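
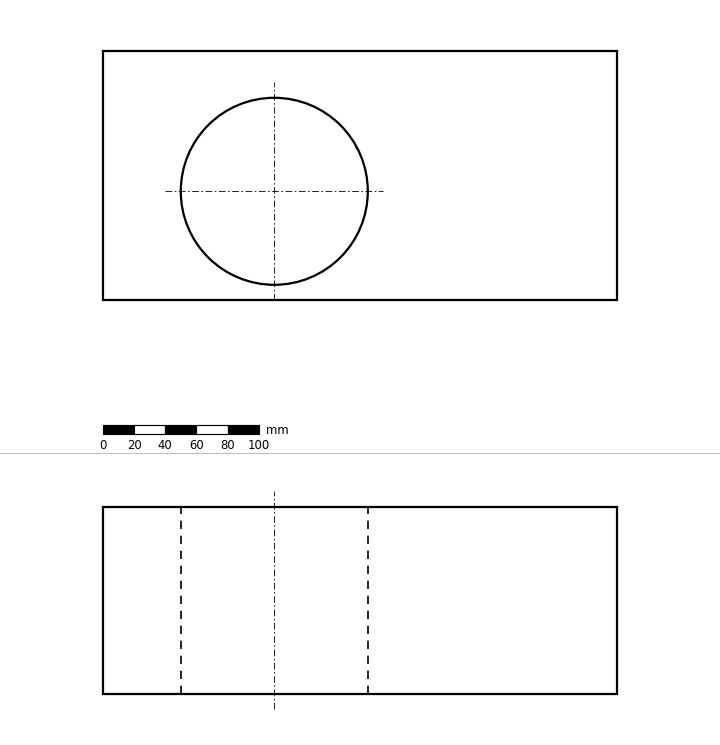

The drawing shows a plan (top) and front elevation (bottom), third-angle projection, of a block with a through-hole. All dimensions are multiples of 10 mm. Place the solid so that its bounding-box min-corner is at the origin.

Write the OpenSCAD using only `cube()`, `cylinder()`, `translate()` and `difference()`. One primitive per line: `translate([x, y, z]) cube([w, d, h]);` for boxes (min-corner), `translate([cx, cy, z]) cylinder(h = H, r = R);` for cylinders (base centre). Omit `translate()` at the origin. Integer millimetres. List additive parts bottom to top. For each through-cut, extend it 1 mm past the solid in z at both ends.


difference() {
  cube([330, 160, 120]);
  translate([110, 70, -1]) cylinder(h = 122, r = 60);
}


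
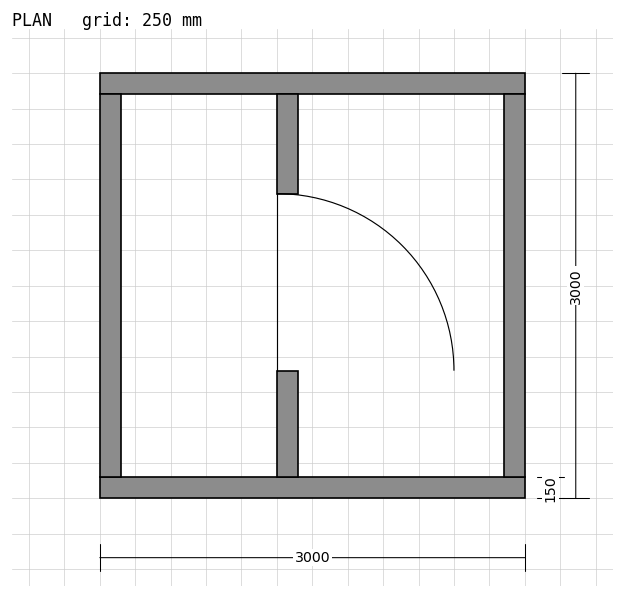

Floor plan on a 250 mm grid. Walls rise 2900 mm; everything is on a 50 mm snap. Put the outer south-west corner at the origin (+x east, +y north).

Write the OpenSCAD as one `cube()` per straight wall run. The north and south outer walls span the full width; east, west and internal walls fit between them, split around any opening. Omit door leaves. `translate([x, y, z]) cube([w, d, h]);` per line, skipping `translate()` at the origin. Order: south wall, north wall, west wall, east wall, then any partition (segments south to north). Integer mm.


cube([3000, 150, 2900]);
translate([0, 2850, 0]) cube([3000, 150, 2900]);
translate([0, 150, 0]) cube([150, 2700, 2900]);
translate([2850, 150, 0]) cube([150, 2700, 2900]);
translate([1250, 150, 0]) cube([150, 750, 2900]);
translate([1250, 2150, 0]) cube([150, 700, 2900]);


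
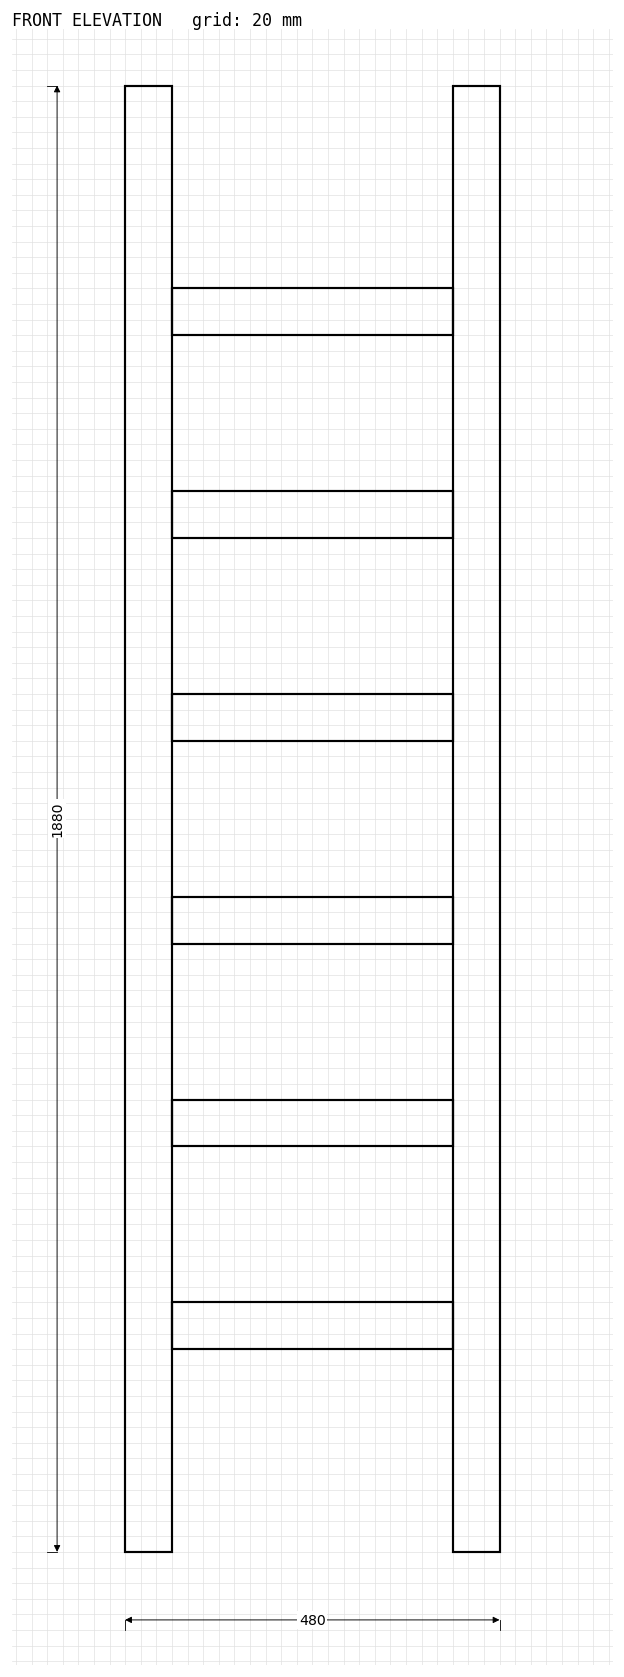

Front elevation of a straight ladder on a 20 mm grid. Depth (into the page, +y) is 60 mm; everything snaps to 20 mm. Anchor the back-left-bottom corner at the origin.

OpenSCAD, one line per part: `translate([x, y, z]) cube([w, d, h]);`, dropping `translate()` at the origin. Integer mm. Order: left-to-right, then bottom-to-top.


cube([60, 60, 1880]);
translate([60, 0, 260]) cube([360, 60, 60]);
translate([60, 0, 520]) cube([360, 60, 60]);
translate([60, 0, 780]) cube([360, 60, 60]);
translate([60, 0, 1040]) cube([360, 60, 60]);
translate([60, 0, 1300]) cube([360, 60, 60]);
translate([60, 0, 1560]) cube([360, 60, 60]);
translate([420, 0, 0]) cube([60, 60, 1880]);


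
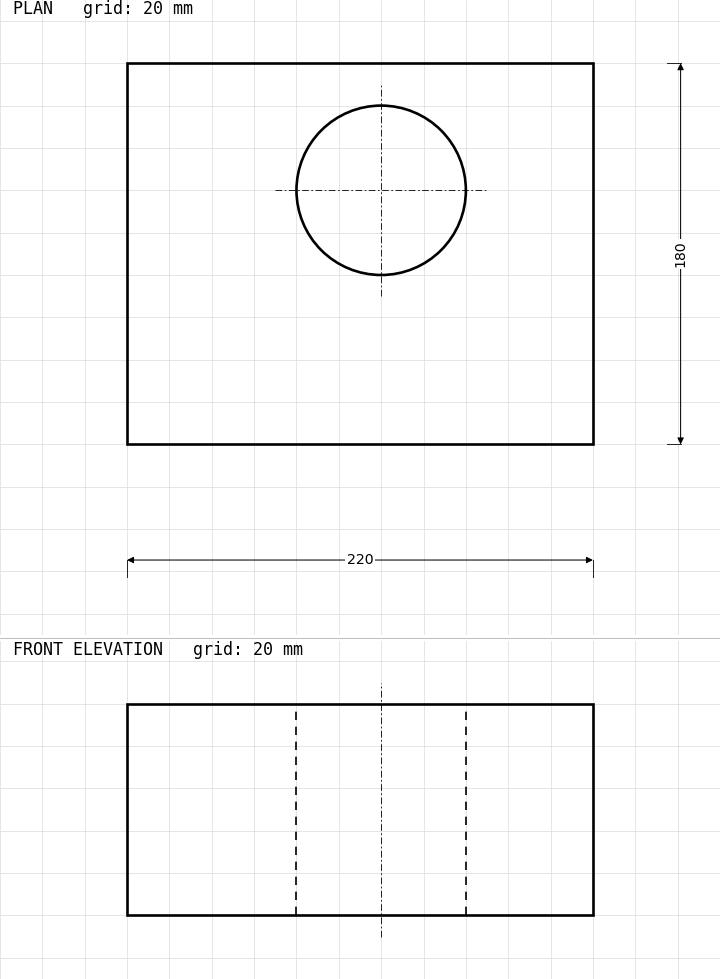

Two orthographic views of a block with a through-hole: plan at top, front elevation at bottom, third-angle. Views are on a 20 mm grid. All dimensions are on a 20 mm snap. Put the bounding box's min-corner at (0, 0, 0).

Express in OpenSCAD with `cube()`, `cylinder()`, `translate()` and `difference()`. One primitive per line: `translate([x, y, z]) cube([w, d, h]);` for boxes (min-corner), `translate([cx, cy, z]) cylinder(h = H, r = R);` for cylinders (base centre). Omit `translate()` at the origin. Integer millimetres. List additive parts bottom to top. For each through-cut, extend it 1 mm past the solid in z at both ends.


difference() {
  cube([220, 180, 100]);
  translate([120, 120, -1]) cylinder(h = 102, r = 40);
}


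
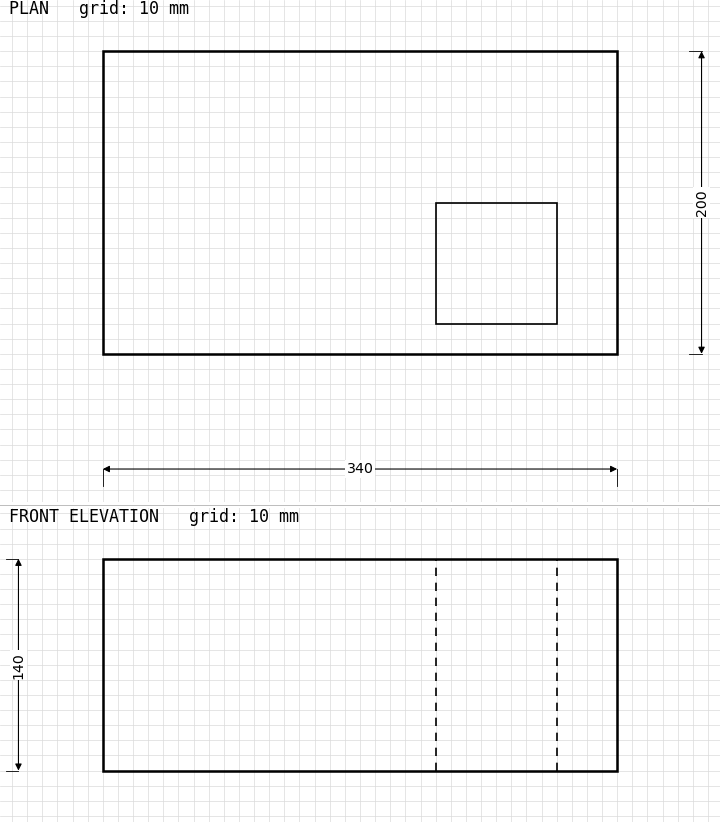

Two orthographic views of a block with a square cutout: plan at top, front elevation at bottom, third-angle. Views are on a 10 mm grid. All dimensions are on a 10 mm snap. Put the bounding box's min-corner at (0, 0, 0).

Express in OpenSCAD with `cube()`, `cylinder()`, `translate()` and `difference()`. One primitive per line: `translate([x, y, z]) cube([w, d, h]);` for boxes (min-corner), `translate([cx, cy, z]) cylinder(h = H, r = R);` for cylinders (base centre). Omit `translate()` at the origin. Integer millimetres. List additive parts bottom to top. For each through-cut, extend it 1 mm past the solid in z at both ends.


difference() {
  cube([340, 200, 140]);
  translate([220, 20, -1]) cube([80, 80, 142]);
}


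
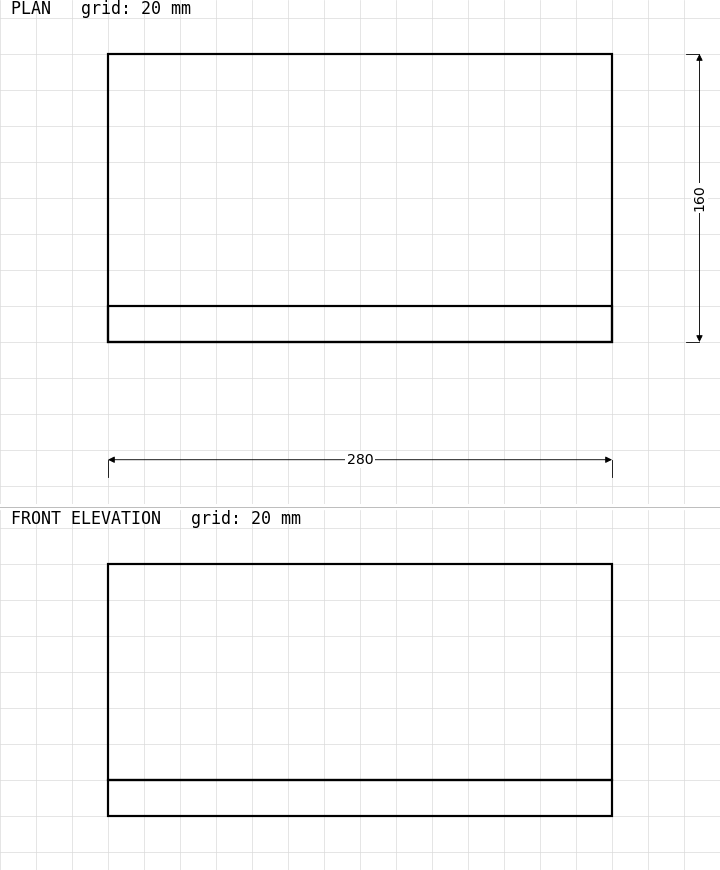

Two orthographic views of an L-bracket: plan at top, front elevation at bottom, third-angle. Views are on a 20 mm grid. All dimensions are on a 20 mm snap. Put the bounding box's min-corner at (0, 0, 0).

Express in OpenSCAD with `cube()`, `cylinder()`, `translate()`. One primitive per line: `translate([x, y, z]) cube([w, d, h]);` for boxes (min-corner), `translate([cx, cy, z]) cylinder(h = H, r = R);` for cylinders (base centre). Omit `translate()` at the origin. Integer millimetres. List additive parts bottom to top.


cube([280, 160, 20]);
translate([0, 0, 20]) cube([280, 20, 120]);


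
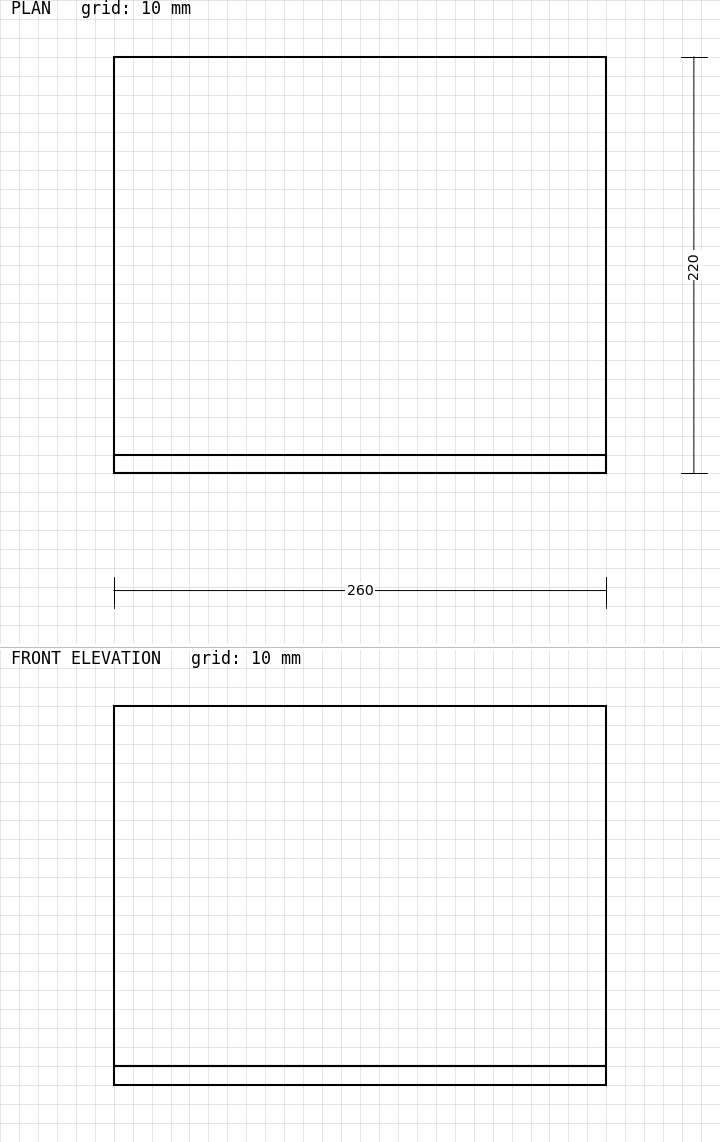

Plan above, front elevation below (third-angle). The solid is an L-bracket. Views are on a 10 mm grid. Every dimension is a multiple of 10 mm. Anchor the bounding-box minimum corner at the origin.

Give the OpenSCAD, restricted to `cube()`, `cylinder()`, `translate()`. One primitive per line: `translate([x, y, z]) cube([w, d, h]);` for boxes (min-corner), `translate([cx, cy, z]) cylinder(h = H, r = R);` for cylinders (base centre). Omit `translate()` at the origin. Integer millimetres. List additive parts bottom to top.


cube([260, 220, 10]);
translate([0, 0, 10]) cube([260, 10, 190]);


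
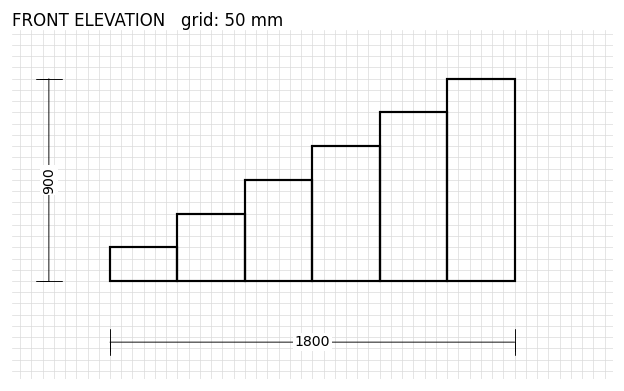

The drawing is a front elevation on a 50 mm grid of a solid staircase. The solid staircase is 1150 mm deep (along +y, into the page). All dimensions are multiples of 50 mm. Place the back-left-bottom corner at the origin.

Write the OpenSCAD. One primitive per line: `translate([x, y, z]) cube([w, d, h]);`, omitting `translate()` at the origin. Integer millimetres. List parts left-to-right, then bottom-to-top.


cube([300, 1150, 150]);
translate([300, 0, 0]) cube([300, 1150, 300]);
translate([600, 0, 0]) cube([300, 1150, 450]);
translate([900, 0, 0]) cube([300, 1150, 600]);
translate([1200, 0, 0]) cube([300, 1150, 750]);
translate([1500, 0, 0]) cube([300, 1150, 900]);


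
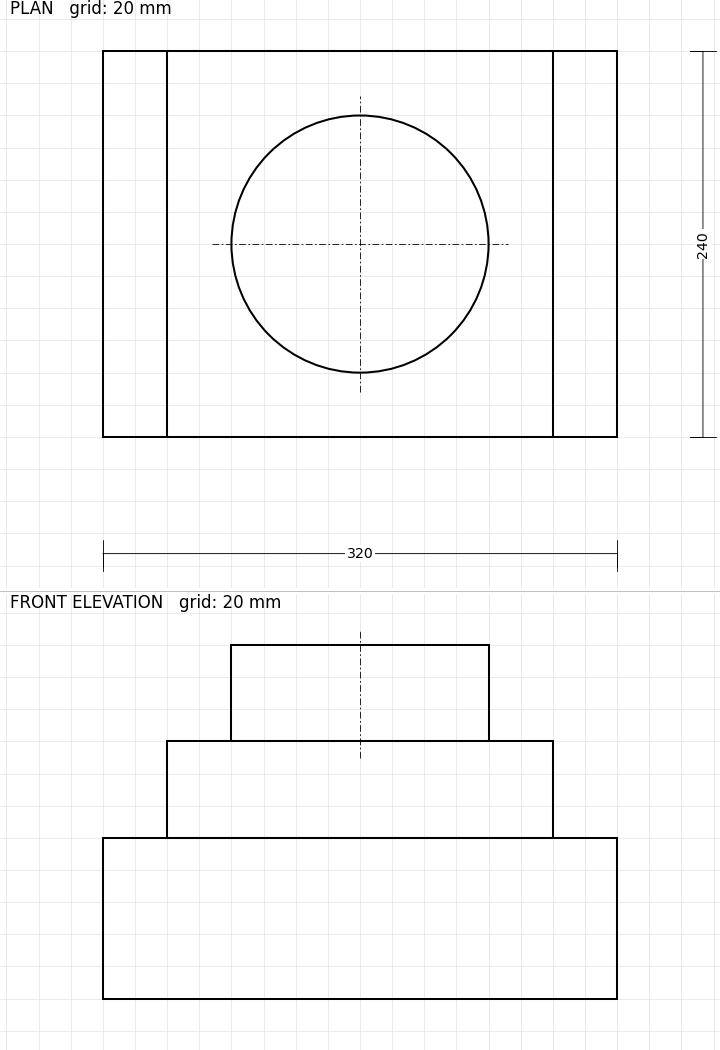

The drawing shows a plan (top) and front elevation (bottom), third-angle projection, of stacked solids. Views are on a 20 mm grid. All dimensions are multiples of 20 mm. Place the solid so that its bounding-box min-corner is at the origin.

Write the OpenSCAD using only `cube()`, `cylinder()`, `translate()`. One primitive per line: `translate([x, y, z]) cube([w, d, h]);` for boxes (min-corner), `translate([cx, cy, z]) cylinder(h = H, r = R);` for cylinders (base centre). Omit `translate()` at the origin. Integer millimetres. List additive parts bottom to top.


cube([320, 240, 100]);
translate([40, 0, 100]) cube([240, 240, 60]);
translate([160, 120, 160]) cylinder(h = 60, r = 80);


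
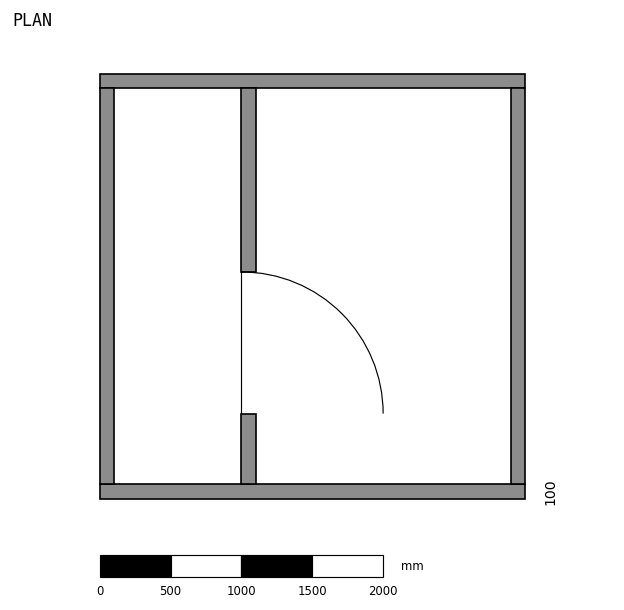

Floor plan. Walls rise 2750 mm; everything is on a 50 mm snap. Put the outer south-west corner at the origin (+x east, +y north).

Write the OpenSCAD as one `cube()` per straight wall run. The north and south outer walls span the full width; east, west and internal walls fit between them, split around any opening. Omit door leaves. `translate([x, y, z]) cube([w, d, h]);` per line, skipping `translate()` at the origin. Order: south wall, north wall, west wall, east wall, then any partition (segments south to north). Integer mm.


cube([3000, 100, 2750]);
translate([0, 2900, 0]) cube([3000, 100, 2750]);
translate([0, 100, 0]) cube([100, 2800, 2750]);
translate([2900, 100, 0]) cube([100, 2800, 2750]);
translate([1000, 100, 0]) cube([100, 500, 2750]);
translate([1000, 1600, 0]) cube([100, 1300, 2750]);


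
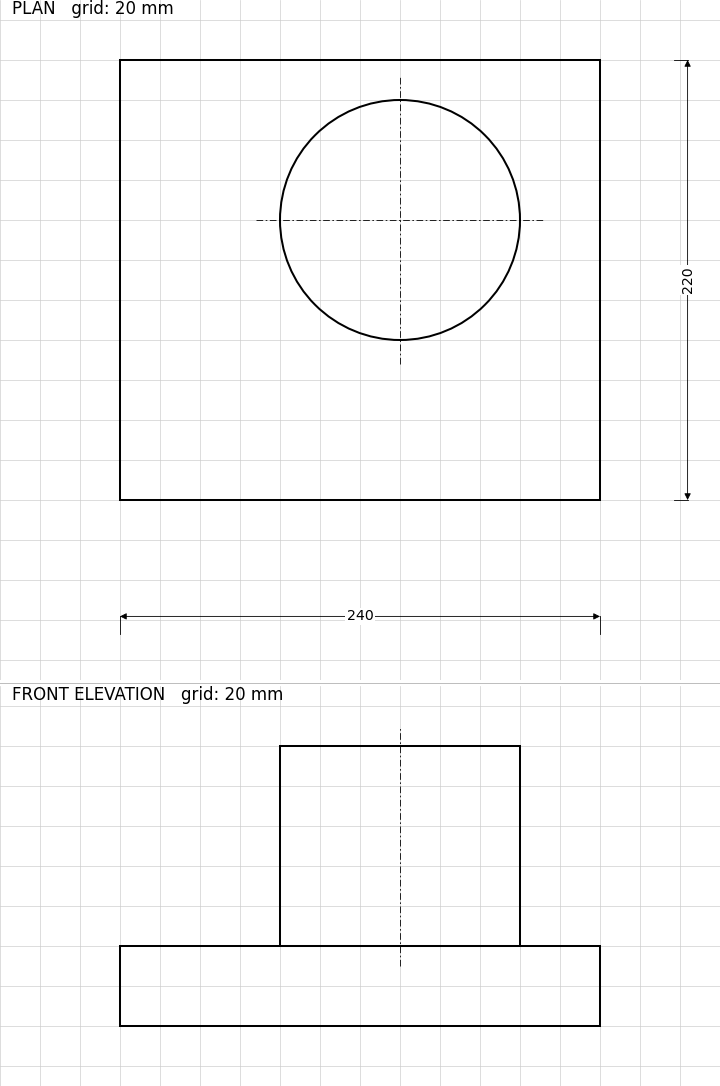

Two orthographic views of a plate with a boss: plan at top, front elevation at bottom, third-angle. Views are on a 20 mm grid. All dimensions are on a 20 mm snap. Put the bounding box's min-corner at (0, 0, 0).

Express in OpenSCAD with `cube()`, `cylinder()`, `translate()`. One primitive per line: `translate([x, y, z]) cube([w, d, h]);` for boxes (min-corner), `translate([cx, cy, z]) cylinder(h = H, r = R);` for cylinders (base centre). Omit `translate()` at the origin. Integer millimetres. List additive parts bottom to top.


cube([240, 220, 40]);
translate([140, 140, 40]) cylinder(h = 100, r = 60);


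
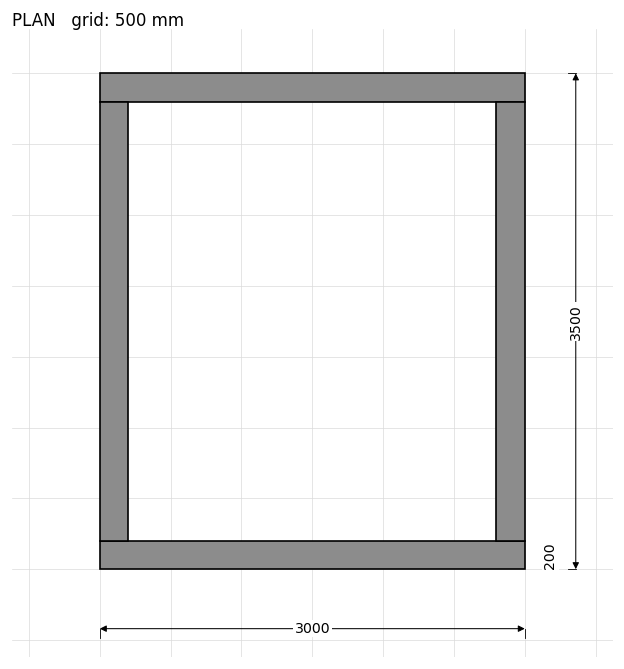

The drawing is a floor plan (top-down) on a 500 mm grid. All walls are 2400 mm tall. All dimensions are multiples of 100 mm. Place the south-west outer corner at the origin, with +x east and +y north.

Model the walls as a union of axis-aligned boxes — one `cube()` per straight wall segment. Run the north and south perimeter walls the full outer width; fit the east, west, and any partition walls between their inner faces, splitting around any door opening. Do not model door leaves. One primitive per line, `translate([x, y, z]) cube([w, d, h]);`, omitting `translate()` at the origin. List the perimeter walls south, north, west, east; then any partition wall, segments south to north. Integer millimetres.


cube([3000, 200, 2400]);
translate([0, 3300, 0]) cube([3000, 200, 2400]);
translate([0, 200, 0]) cube([200, 3100, 2400]);
translate([2800, 200, 0]) cube([200, 3100, 2400]);


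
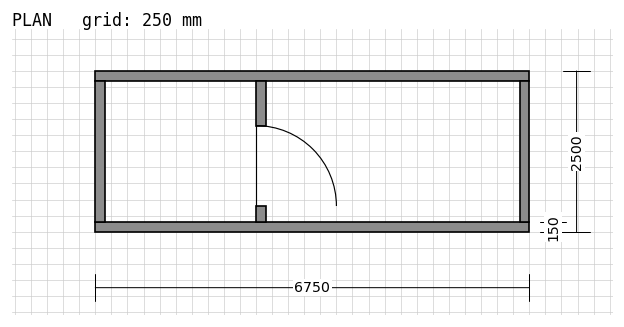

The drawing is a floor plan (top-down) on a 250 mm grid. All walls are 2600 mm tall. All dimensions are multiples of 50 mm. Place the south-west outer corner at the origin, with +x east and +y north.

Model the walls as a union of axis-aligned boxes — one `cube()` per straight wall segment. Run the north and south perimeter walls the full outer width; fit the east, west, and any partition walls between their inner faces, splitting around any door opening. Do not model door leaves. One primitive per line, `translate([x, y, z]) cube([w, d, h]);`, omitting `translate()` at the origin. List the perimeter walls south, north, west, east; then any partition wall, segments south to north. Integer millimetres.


cube([6750, 150, 2600]);
translate([0, 2350, 0]) cube([6750, 150, 2600]);
translate([0, 150, 0]) cube([150, 2200, 2600]);
translate([6600, 150, 0]) cube([150, 2200, 2600]);
translate([2500, 150, 0]) cube([150, 250, 2600]);
translate([2500, 1650, 0]) cube([150, 700, 2600]);


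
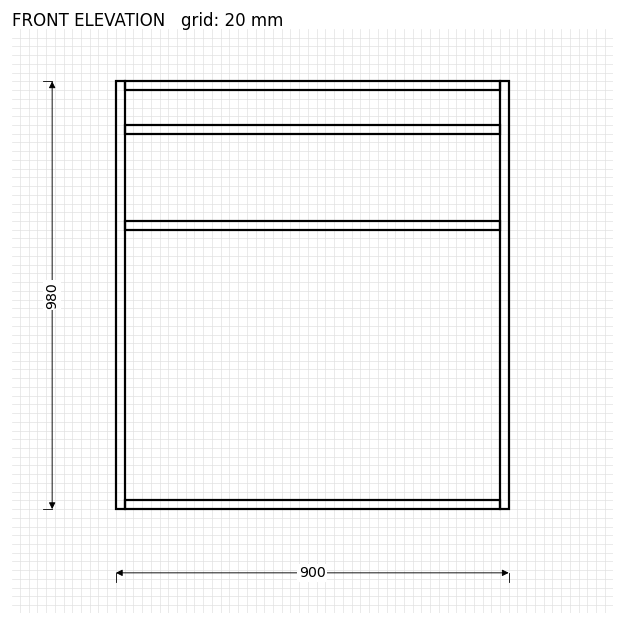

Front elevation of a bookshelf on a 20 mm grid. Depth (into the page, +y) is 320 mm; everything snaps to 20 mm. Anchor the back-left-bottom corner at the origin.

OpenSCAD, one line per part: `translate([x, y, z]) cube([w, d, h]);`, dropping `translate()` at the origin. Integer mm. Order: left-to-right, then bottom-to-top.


cube([20, 320, 980]);
translate([20, 0, 0]) cube([860, 320, 20]);
translate([20, 0, 640]) cube([860, 320, 20]);
translate([20, 0, 860]) cube([860, 320, 20]);
translate([20, 0, 960]) cube([860, 320, 20]);
translate([880, 0, 0]) cube([20, 320, 980]);


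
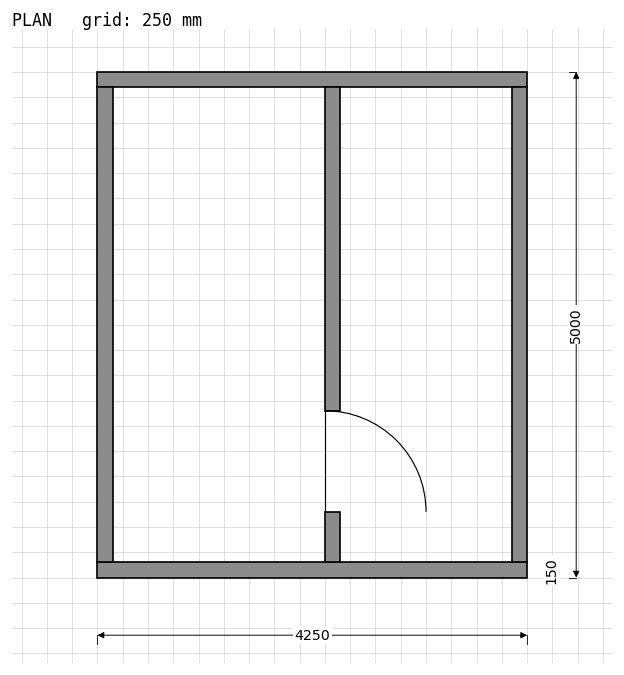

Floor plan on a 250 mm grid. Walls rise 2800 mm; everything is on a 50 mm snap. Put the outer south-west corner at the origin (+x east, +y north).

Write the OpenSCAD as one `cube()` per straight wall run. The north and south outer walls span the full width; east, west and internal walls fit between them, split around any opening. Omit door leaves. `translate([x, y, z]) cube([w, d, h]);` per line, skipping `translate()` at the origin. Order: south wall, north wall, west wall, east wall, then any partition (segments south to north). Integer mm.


cube([4250, 150, 2800]);
translate([0, 4850, 0]) cube([4250, 150, 2800]);
translate([0, 150, 0]) cube([150, 4700, 2800]);
translate([4100, 150, 0]) cube([150, 4700, 2800]);
translate([2250, 150, 0]) cube([150, 500, 2800]);
translate([2250, 1650, 0]) cube([150, 3200, 2800]);


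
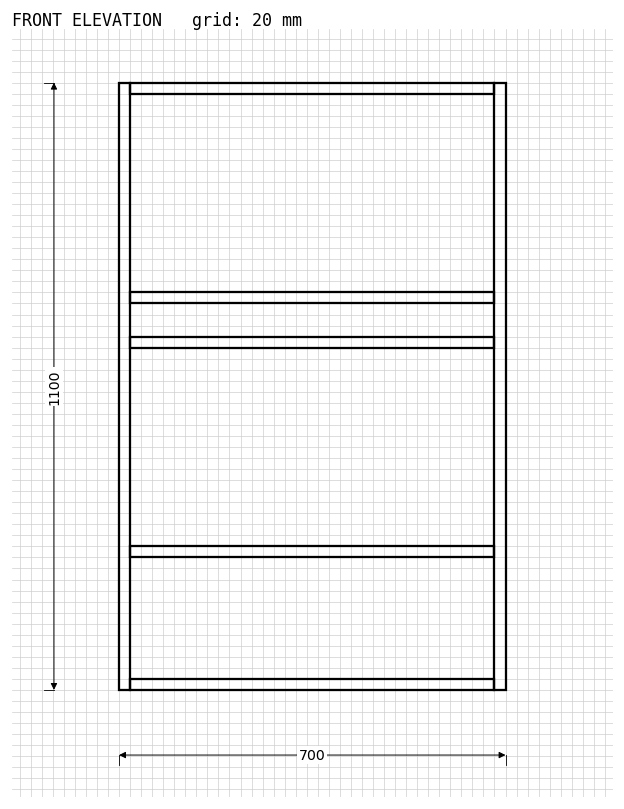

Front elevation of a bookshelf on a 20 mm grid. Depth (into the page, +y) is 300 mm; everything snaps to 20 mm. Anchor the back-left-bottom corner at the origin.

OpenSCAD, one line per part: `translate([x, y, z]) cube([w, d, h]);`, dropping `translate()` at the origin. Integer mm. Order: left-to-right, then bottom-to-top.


cube([20, 300, 1100]);
translate([20, 0, 0]) cube([660, 300, 20]);
translate([20, 0, 240]) cube([660, 300, 20]);
translate([20, 0, 620]) cube([660, 300, 20]);
translate([20, 0, 700]) cube([660, 300, 20]);
translate([20, 0, 1080]) cube([660, 300, 20]);
translate([680, 0, 0]) cube([20, 300, 1100]);


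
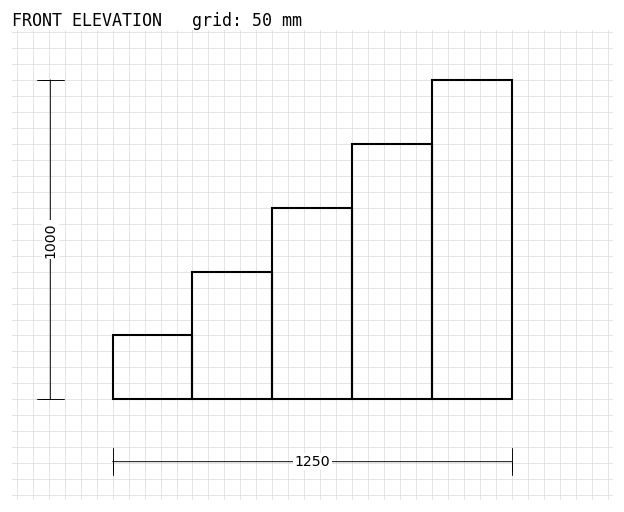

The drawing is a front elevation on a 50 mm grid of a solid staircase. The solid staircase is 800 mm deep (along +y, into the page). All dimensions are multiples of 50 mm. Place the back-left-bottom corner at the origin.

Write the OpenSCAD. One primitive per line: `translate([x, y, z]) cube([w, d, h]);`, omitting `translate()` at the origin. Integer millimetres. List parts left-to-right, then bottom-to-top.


cube([250, 800, 200]);
translate([250, 0, 0]) cube([250, 800, 400]);
translate([500, 0, 0]) cube([250, 800, 600]);
translate([750, 0, 0]) cube([250, 800, 800]);
translate([1000, 0, 0]) cube([250, 800, 1000]);


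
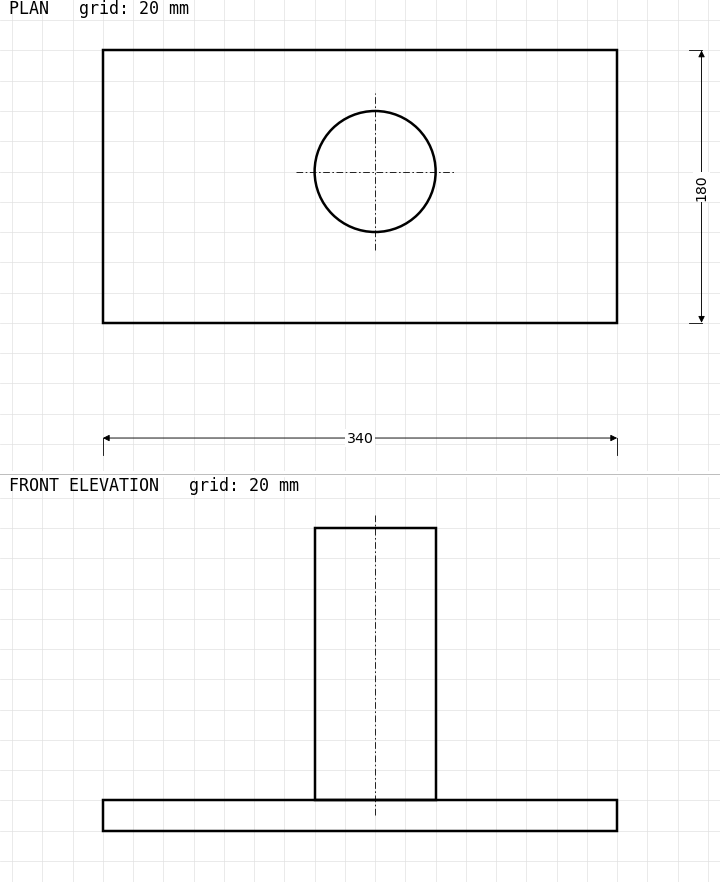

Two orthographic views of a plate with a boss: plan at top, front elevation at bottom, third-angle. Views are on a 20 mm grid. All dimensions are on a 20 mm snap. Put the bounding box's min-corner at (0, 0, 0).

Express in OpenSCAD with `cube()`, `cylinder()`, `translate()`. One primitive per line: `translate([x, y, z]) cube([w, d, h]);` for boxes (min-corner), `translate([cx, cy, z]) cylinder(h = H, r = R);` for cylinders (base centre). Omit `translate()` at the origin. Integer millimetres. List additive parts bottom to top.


cube([340, 180, 20]);
translate([180, 100, 20]) cylinder(h = 180, r = 40);


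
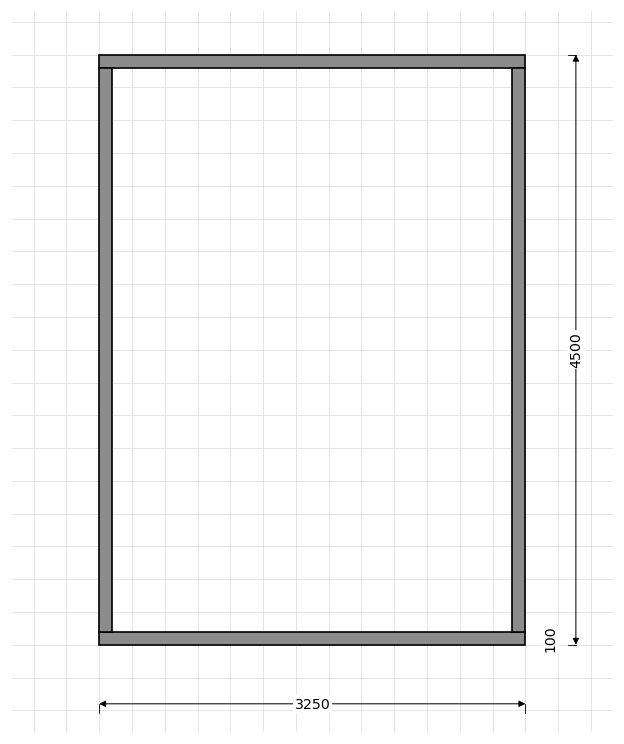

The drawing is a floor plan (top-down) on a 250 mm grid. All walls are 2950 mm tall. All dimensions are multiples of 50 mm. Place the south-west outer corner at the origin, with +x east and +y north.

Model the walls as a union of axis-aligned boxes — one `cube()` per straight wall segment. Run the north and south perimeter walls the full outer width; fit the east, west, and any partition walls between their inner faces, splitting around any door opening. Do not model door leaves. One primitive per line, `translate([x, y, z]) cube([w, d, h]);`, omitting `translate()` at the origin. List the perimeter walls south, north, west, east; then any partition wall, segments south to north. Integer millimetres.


cube([3250, 100, 2950]);
translate([0, 4400, 0]) cube([3250, 100, 2950]);
translate([0, 100, 0]) cube([100, 4300, 2950]);
translate([3150, 100, 0]) cube([100, 4300, 2950]);


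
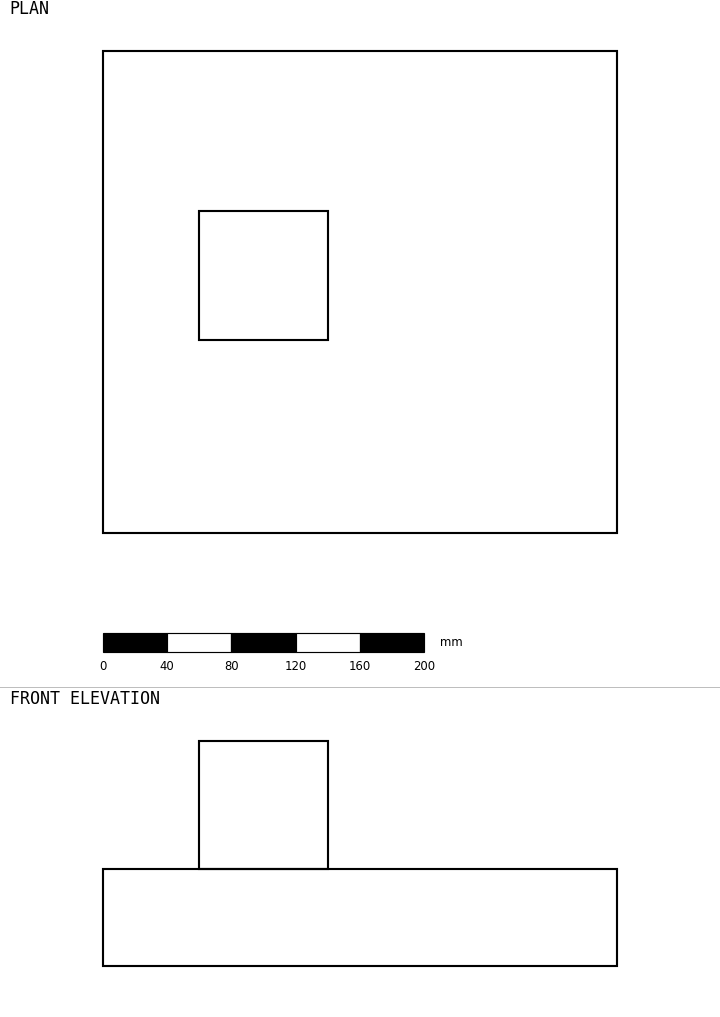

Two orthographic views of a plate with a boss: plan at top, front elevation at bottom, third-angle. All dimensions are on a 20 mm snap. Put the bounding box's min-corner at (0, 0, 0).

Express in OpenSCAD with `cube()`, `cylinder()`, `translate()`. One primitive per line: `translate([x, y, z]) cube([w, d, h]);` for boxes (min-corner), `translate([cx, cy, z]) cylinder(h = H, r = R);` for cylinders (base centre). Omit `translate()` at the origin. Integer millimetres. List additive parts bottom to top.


cube([320, 300, 60]);
translate([60, 120, 60]) cube([80, 80, 80]);


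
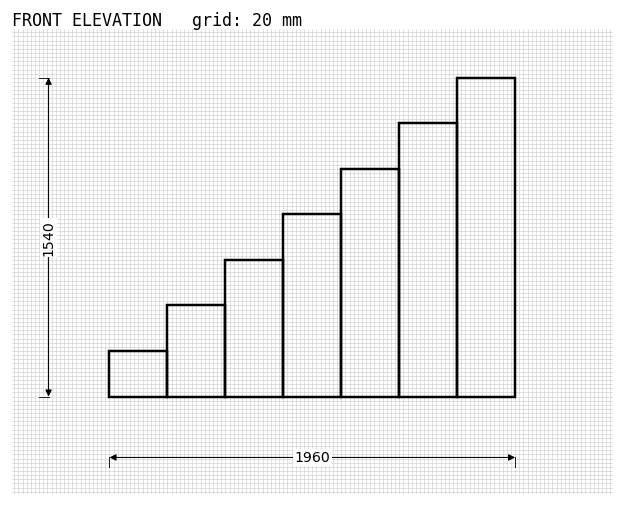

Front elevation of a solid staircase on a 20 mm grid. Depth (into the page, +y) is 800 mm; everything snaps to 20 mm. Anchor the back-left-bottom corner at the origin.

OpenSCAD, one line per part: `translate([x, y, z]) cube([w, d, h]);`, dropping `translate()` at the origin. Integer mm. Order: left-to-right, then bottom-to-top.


cube([280, 800, 220]);
translate([280, 0, 0]) cube([280, 800, 440]);
translate([560, 0, 0]) cube([280, 800, 660]);
translate([840, 0, 0]) cube([280, 800, 880]);
translate([1120, 0, 0]) cube([280, 800, 1100]);
translate([1400, 0, 0]) cube([280, 800, 1320]);
translate([1680, 0, 0]) cube([280, 800, 1540]);


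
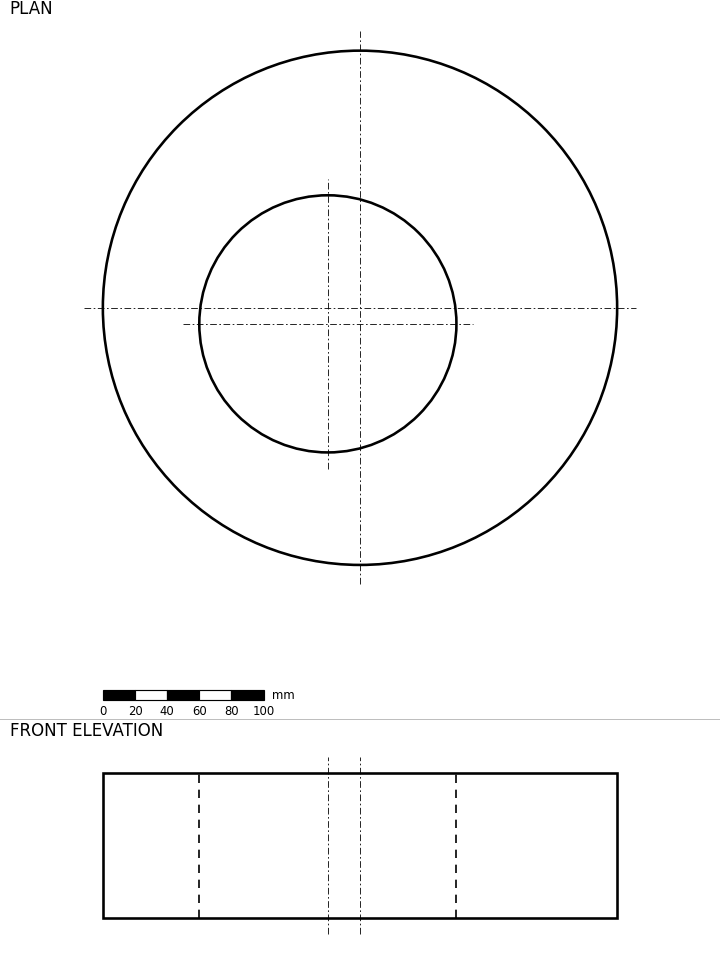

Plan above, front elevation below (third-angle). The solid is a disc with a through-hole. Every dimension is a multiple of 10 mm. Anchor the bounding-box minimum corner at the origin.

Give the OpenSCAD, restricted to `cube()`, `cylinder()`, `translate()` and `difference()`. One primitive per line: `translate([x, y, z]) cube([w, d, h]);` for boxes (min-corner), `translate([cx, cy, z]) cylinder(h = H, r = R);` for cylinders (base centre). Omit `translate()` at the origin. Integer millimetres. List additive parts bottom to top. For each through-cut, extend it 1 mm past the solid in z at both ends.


difference() {
  translate([160, 160, 0]) cylinder(h = 90, r = 160);
  translate([140, 150, -1]) cylinder(h = 92, r = 80);
}


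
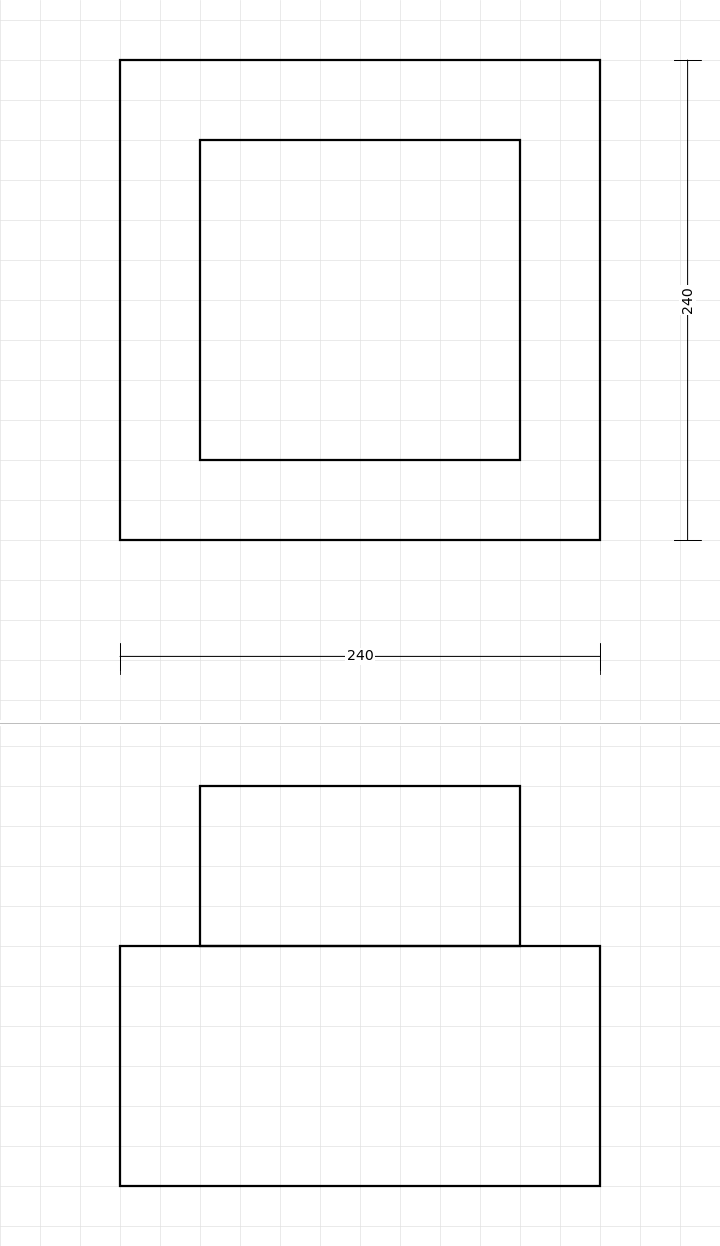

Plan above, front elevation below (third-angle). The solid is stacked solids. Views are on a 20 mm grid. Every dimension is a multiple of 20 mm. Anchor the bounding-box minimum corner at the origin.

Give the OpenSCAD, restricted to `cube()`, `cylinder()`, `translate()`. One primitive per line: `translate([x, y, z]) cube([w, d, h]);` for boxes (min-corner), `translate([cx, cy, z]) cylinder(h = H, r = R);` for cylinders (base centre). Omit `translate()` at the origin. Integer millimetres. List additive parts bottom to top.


cube([240, 240, 120]);
translate([40, 40, 120]) cube([160, 160, 80]);


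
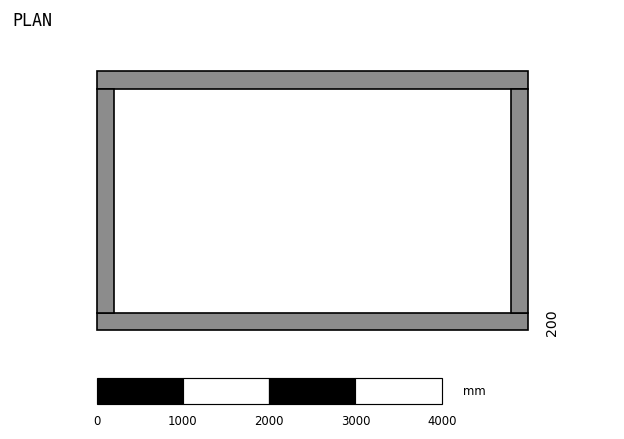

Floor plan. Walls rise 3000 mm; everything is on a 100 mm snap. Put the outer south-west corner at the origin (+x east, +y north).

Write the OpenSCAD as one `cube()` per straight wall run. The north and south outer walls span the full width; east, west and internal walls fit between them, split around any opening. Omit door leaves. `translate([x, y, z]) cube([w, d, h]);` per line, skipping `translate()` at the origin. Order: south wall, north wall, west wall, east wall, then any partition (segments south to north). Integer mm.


cube([5000, 200, 3000]);
translate([0, 2800, 0]) cube([5000, 200, 3000]);
translate([0, 200, 0]) cube([200, 2600, 3000]);
translate([4800, 200, 0]) cube([200, 2600, 3000]);


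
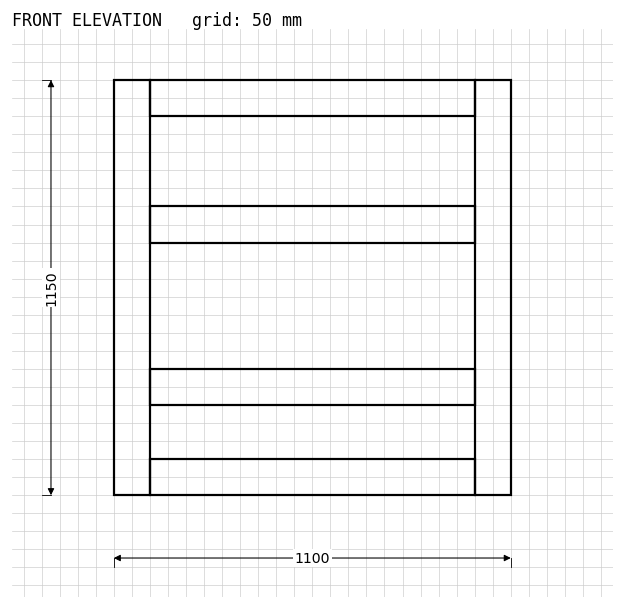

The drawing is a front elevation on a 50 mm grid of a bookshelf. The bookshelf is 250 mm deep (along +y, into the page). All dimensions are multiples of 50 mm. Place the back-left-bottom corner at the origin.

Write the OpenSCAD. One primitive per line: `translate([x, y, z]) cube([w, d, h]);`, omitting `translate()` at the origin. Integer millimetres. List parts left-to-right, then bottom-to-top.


cube([100, 250, 1150]);
translate([100, 0, 0]) cube([900, 250, 100]);
translate([100, 0, 250]) cube([900, 250, 100]);
translate([100, 0, 700]) cube([900, 250, 100]);
translate([100, 0, 1050]) cube([900, 250, 100]);
translate([1000, 0, 0]) cube([100, 250, 1150]);


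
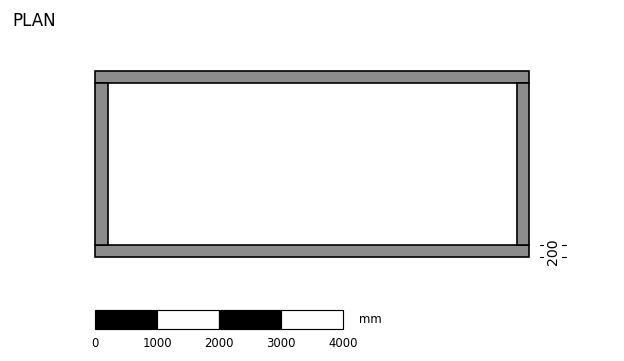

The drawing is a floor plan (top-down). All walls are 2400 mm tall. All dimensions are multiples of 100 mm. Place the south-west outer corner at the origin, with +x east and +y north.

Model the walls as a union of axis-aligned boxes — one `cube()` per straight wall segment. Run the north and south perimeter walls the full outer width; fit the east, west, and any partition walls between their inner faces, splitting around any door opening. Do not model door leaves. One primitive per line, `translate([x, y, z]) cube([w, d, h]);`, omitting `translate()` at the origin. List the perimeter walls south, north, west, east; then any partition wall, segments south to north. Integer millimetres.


cube([7000, 200, 2400]);
translate([0, 2800, 0]) cube([7000, 200, 2400]);
translate([0, 200, 0]) cube([200, 2600, 2400]);
translate([6800, 200, 0]) cube([200, 2600, 2400]);


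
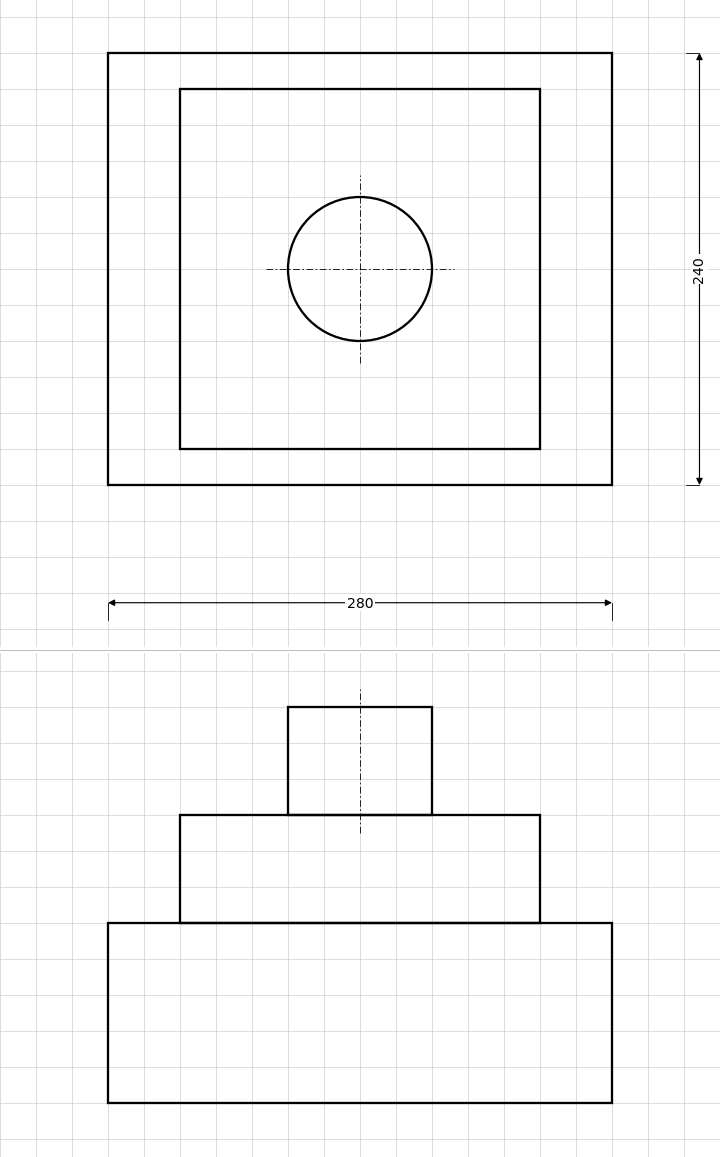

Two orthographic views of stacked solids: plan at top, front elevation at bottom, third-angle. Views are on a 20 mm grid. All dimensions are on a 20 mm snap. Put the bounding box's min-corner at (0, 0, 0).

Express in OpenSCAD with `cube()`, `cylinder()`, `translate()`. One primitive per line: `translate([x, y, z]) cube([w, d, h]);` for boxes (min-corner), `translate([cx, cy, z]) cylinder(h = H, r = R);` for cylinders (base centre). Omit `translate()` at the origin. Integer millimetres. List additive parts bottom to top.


cube([280, 240, 100]);
translate([40, 20, 100]) cube([200, 200, 60]);
translate([140, 120, 160]) cylinder(h = 60, r = 40);


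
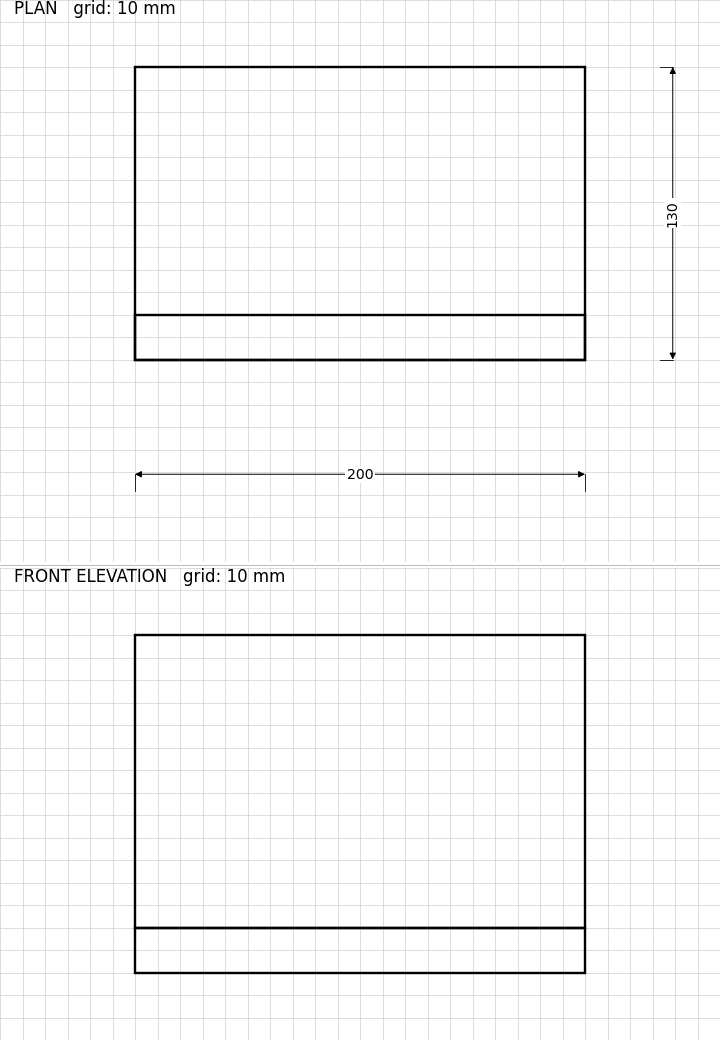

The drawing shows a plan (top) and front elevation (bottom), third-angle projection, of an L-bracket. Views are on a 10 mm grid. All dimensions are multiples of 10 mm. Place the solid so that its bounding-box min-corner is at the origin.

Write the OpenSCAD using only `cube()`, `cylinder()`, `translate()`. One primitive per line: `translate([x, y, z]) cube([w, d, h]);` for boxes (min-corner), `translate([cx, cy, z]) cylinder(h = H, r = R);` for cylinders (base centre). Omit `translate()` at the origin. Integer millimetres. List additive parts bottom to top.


cube([200, 130, 20]);
translate([0, 0, 20]) cube([200, 20, 130]);


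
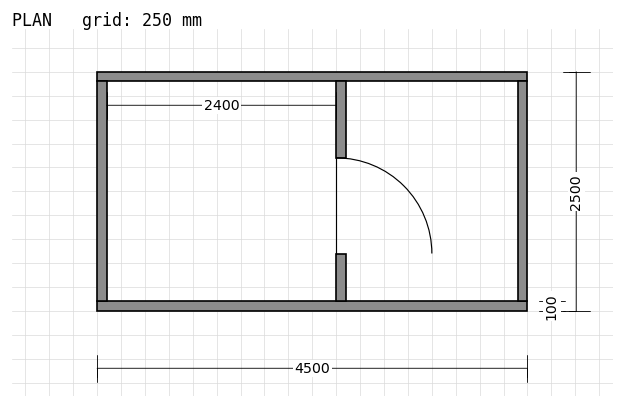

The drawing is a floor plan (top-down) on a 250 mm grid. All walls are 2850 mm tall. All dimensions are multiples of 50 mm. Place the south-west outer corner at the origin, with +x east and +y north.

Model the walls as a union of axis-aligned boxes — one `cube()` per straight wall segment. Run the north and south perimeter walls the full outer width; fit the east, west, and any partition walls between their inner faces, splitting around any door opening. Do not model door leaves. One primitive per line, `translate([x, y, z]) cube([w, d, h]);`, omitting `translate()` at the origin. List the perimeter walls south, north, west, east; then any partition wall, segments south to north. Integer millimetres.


cube([4500, 100, 2850]);
translate([0, 2400, 0]) cube([4500, 100, 2850]);
translate([0, 100, 0]) cube([100, 2300, 2850]);
translate([4400, 100, 0]) cube([100, 2300, 2850]);
translate([2500, 100, 0]) cube([100, 500, 2850]);
translate([2500, 1600, 0]) cube([100, 800, 2850]);


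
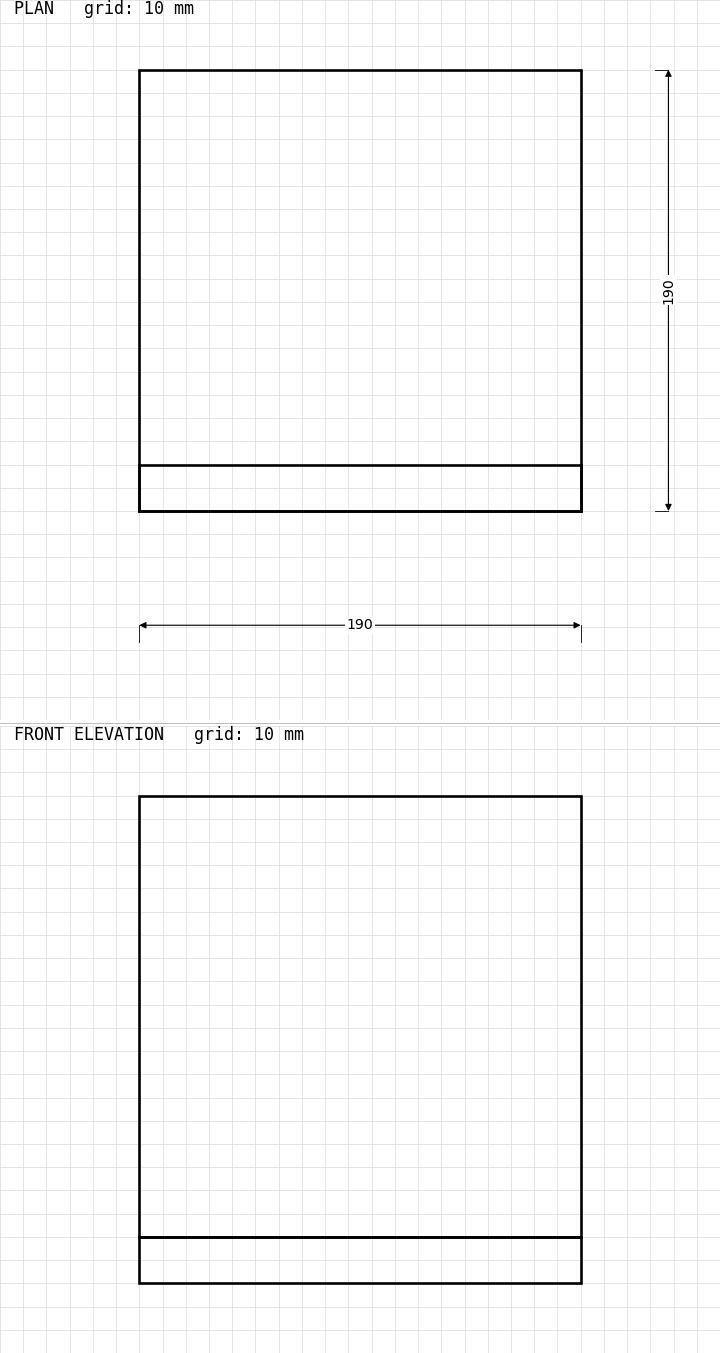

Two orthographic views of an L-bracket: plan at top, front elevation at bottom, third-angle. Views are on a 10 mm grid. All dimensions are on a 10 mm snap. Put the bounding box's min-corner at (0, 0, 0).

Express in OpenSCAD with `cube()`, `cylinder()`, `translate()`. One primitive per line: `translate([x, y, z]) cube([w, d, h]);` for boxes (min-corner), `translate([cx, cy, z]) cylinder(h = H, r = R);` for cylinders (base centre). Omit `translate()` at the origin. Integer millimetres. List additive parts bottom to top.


cube([190, 190, 20]);
translate([0, 0, 20]) cube([190, 20, 190]);


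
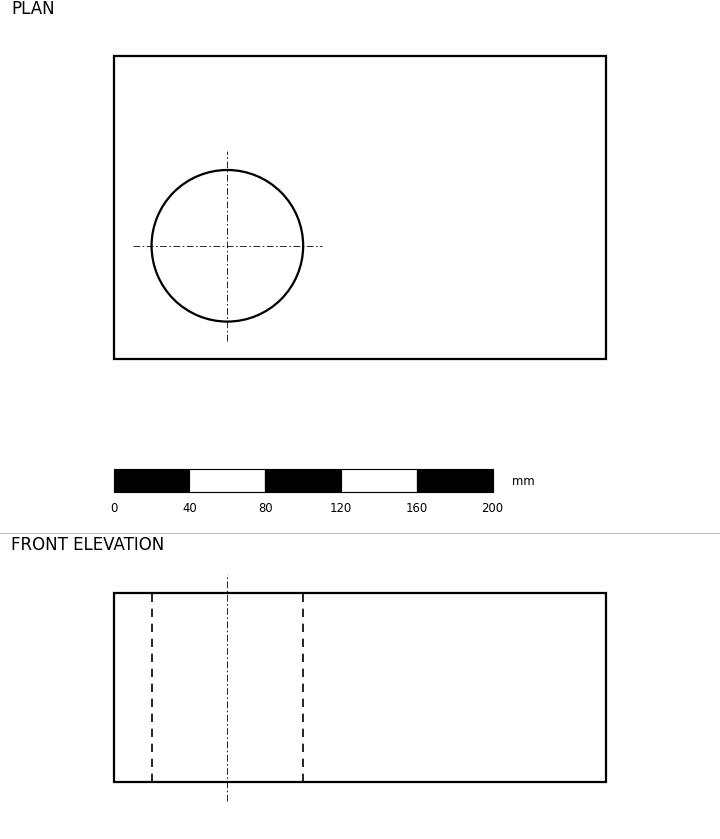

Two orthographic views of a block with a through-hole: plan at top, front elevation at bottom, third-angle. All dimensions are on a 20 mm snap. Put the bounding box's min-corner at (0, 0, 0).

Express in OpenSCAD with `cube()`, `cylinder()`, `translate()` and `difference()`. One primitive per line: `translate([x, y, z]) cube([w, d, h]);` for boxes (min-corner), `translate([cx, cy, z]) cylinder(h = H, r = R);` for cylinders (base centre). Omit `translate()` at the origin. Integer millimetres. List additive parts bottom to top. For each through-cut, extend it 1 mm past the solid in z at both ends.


difference() {
  cube([260, 160, 100]);
  translate([60, 60, -1]) cylinder(h = 102, r = 40);
}


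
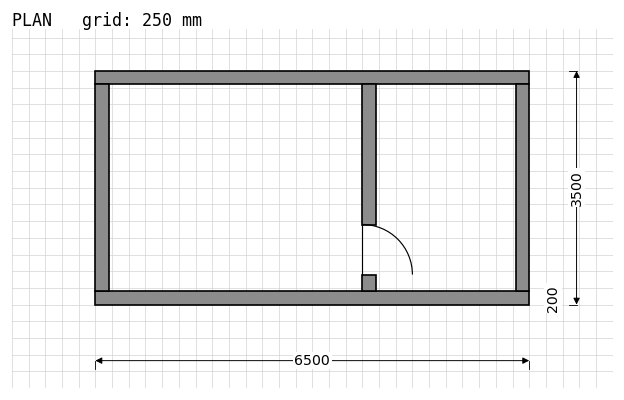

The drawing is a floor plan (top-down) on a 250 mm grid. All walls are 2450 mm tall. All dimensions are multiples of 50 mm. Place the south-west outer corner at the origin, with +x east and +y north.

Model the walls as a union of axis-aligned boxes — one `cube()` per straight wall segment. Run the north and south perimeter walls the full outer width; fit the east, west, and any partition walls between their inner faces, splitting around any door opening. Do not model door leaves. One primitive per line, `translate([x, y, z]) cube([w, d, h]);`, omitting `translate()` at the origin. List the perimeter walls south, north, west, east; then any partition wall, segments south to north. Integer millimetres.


cube([6500, 200, 2450]);
translate([0, 3300, 0]) cube([6500, 200, 2450]);
translate([0, 200, 0]) cube([200, 3100, 2450]);
translate([6300, 200, 0]) cube([200, 3100, 2450]);
translate([4000, 200, 0]) cube([200, 250, 2450]);
translate([4000, 1200, 0]) cube([200, 2100, 2450]);


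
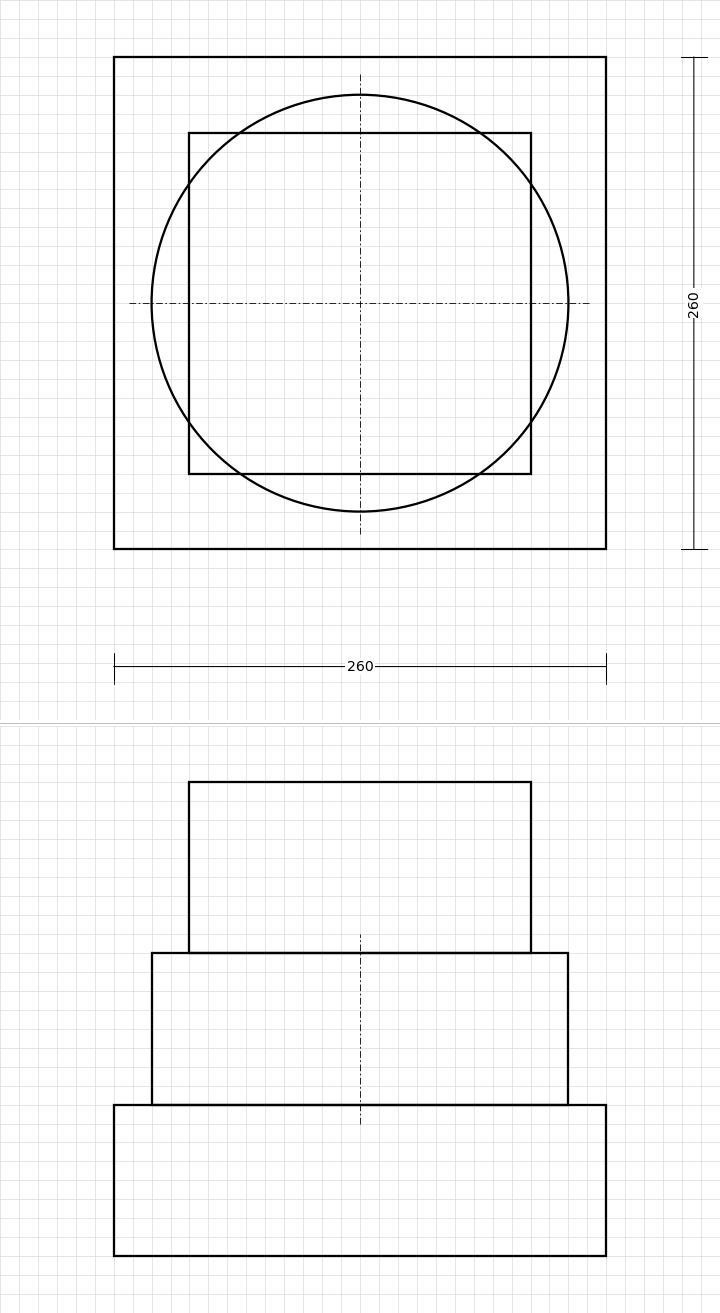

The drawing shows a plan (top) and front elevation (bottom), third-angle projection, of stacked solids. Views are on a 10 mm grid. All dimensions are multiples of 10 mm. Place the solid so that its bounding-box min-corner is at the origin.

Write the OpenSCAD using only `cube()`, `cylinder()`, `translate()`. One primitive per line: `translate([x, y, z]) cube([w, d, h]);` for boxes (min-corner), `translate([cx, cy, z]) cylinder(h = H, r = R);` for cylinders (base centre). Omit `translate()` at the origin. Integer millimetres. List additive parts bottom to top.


cube([260, 260, 80]);
translate([130, 130, 80]) cylinder(h = 80, r = 110);
translate([40, 40, 160]) cube([180, 180, 90]);


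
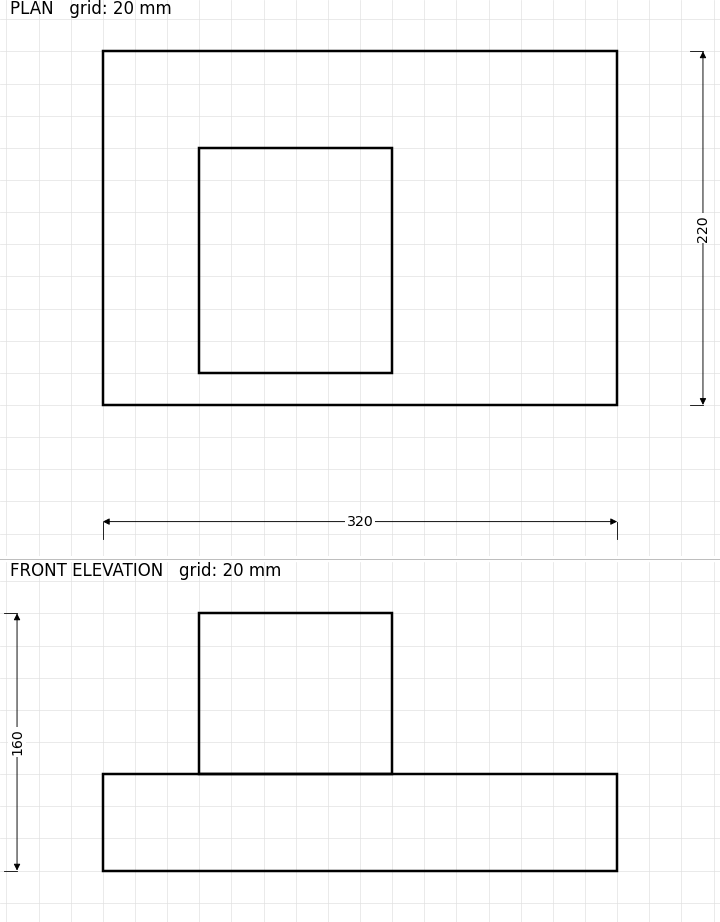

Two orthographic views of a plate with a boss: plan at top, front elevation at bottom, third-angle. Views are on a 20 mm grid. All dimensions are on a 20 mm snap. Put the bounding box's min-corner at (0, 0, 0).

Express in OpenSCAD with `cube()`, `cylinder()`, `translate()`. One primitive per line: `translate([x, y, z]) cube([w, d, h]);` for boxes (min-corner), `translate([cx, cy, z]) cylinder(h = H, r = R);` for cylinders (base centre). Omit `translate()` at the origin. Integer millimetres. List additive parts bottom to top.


cube([320, 220, 60]);
translate([60, 20, 60]) cube([120, 140, 100]);


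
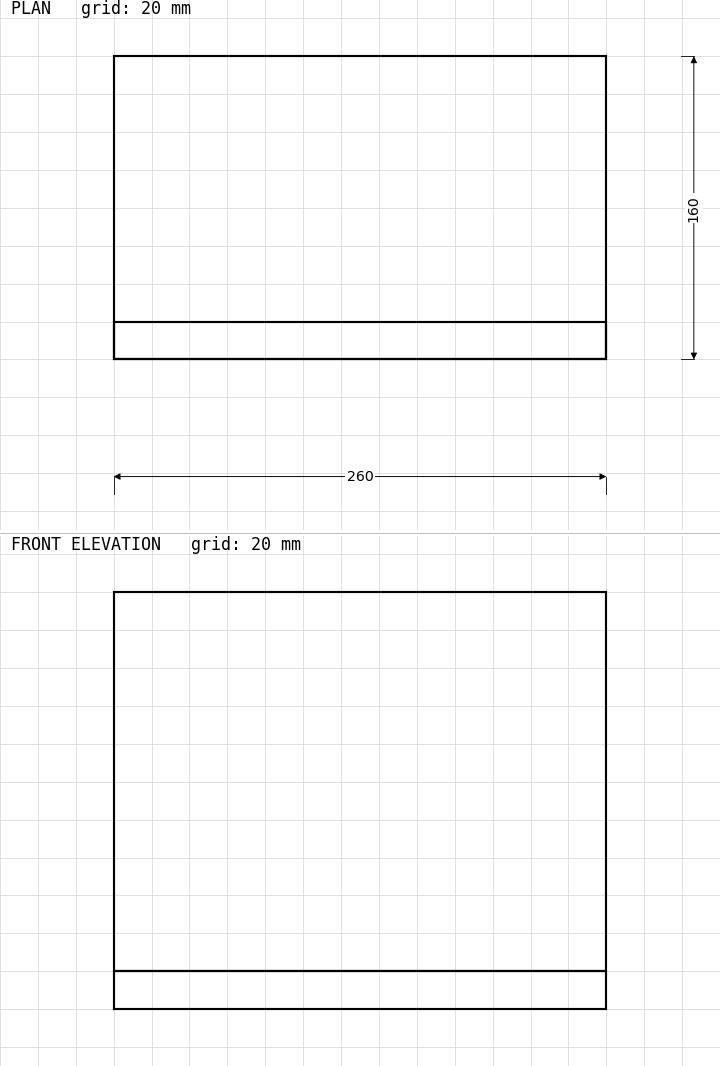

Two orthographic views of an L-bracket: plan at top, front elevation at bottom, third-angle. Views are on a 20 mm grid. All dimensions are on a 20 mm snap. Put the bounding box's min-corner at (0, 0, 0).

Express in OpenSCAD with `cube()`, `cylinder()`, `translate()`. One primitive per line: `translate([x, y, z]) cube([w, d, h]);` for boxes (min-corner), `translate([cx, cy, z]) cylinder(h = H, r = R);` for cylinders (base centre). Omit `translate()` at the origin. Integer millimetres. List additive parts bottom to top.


cube([260, 160, 20]);
translate([0, 0, 20]) cube([260, 20, 200]);


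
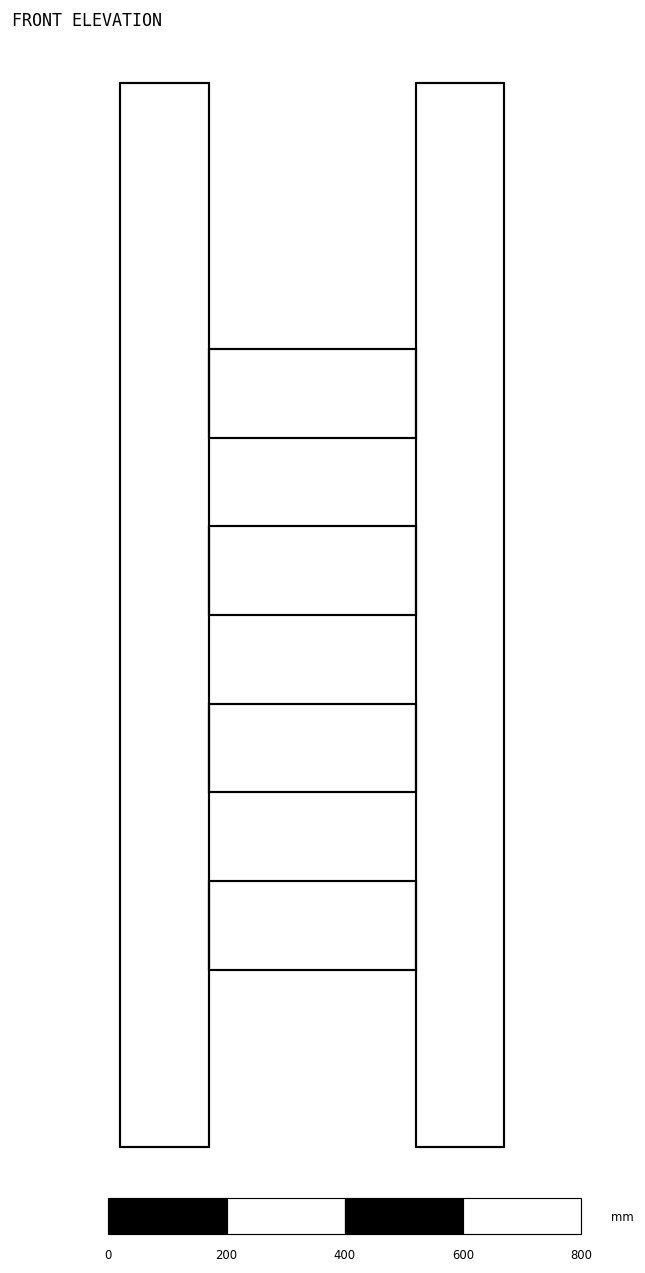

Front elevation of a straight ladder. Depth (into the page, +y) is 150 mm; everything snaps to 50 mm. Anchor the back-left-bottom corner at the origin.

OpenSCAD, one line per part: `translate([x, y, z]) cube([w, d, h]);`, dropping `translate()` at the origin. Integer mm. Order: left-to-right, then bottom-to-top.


cube([150, 150, 1800]);
translate([150, 0, 300]) cube([350, 150, 150]);
translate([150, 0, 600]) cube([350, 150, 150]);
translate([150, 0, 900]) cube([350, 150, 150]);
translate([150, 0, 1200]) cube([350, 150, 150]);
translate([500, 0, 0]) cube([150, 150, 1800]);


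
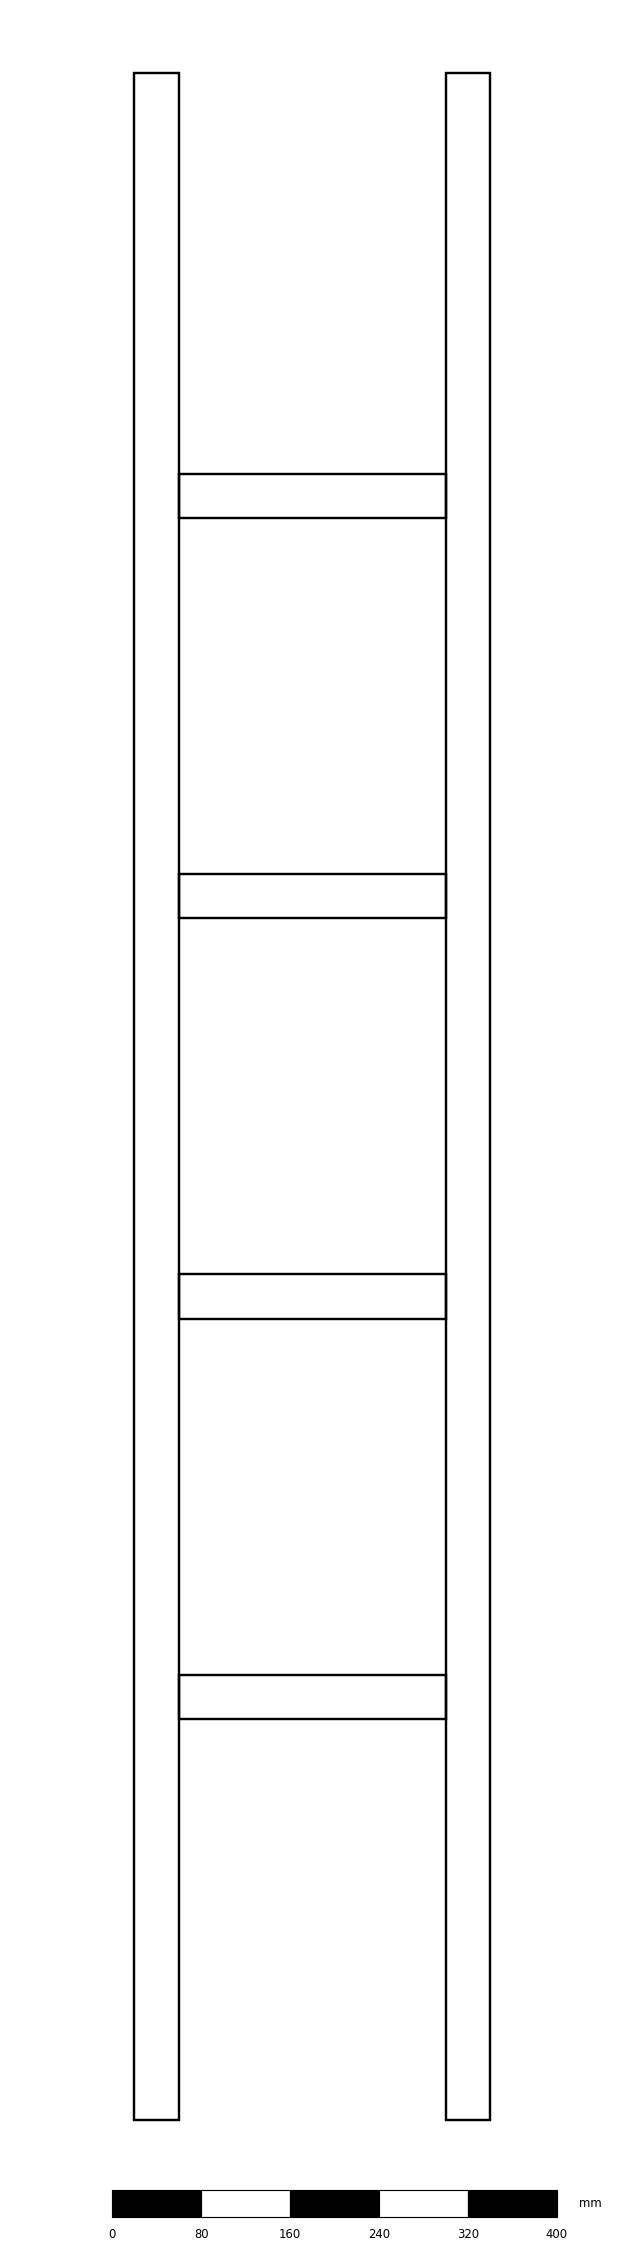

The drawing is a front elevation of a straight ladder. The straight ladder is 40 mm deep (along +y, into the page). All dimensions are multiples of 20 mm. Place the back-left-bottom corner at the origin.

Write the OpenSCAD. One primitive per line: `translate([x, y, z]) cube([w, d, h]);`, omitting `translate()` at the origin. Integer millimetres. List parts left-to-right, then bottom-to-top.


cube([40, 40, 1840]);
translate([40, 0, 360]) cube([240, 40, 40]);
translate([40, 0, 720]) cube([240, 40, 40]);
translate([40, 0, 1080]) cube([240, 40, 40]);
translate([40, 0, 1440]) cube([240, 40, 40]);
translate([280, 0, 0]) cube([40, 40, 1840]);
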